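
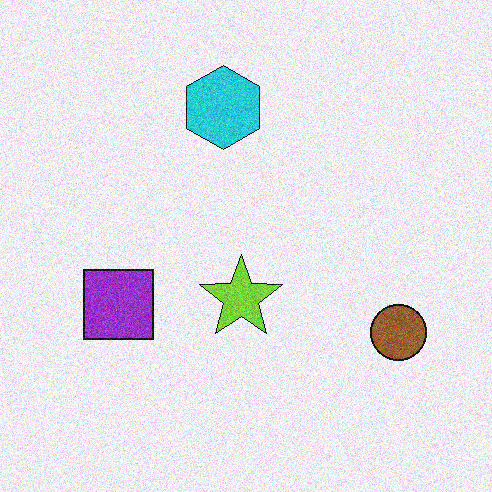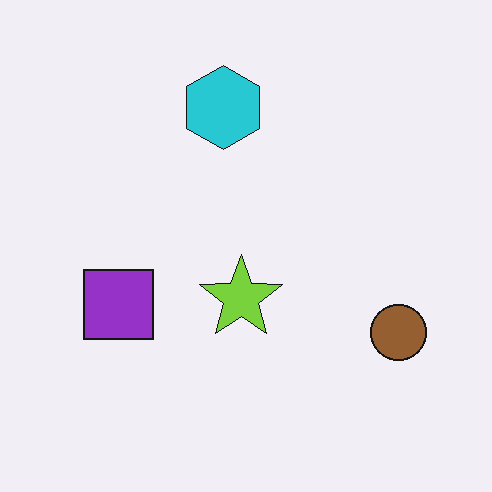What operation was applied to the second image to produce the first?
It was degraded with visible gaussian noise.

Random speckle covers the whole image, including the flat background.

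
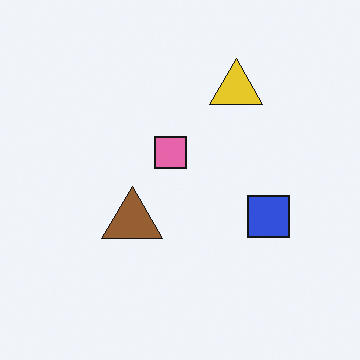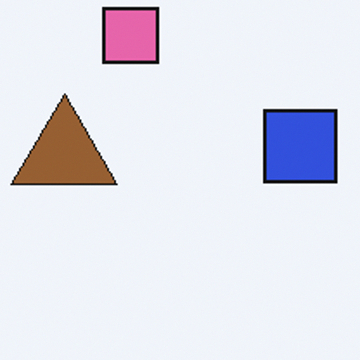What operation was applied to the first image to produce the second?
This is the original image cropped to a noticeably smaller region and rescaled.

The visible shapes are larger and the field of view is narrower; shapes near the original edges may be partly or wholly outside the frame — a crop-and-rescale.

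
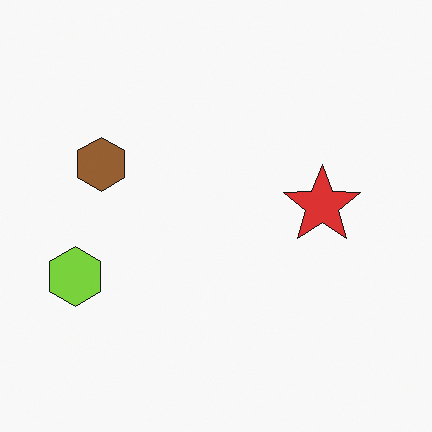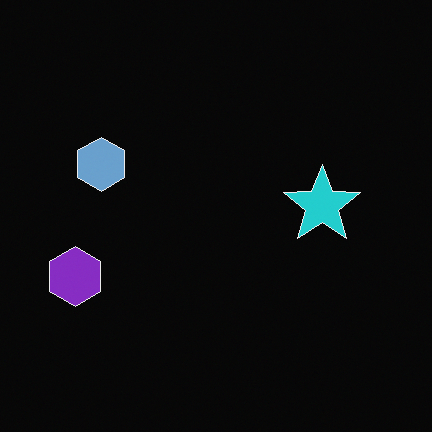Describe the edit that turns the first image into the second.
The transformation is: color-inverted (negative).

The light background has become dark and every shape's color is its complement — a photographic negative.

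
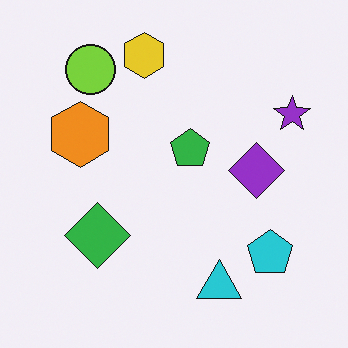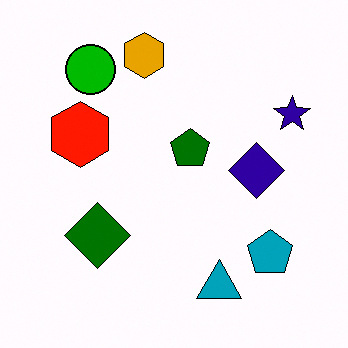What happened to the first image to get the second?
It was given much higher contrast.

Tones are pushed away from mid-grey across the whole image — a global contrast change.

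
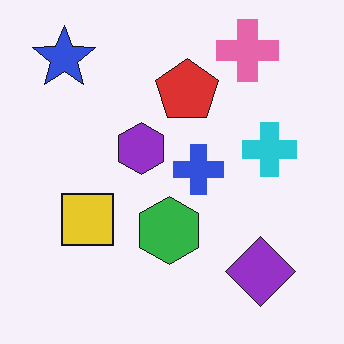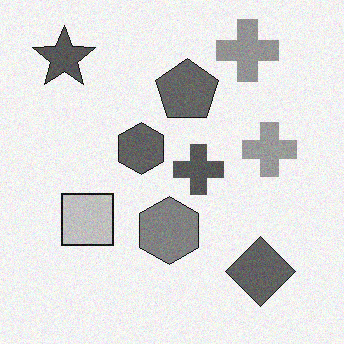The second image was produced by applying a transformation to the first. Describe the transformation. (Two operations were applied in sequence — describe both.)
This is the original image converted to grayscale, then degraded with a light layer of grain.

All color is removed — every shape is now a shade of grey. Random speckle covers the whole image, including the flat background.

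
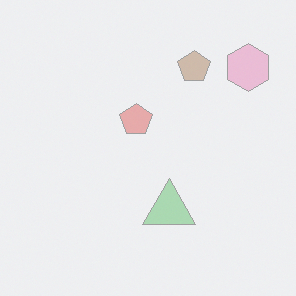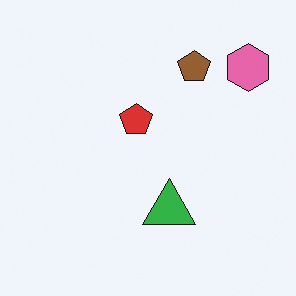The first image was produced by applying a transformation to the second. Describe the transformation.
This is the original image given much lower contrast.

Tones are pushed toward mid-grey across the whole image — a global contrast change.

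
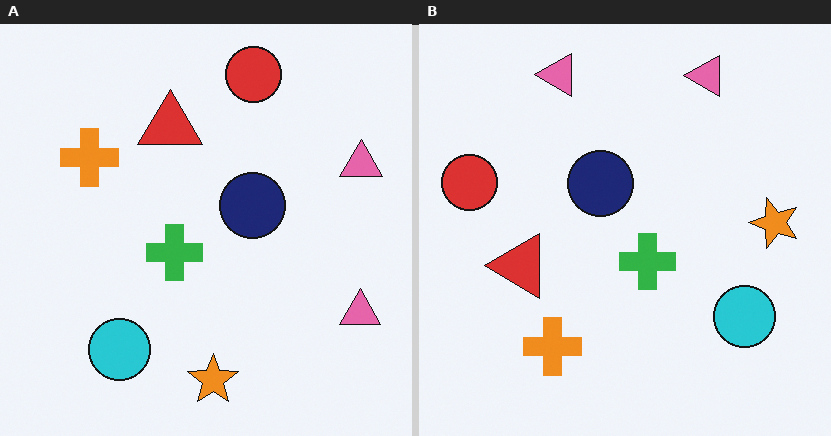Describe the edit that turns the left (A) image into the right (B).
This is the original image rotated 90° counter-clockwise.

The red circle sits in the top of the left (A) image and the left of the right (B) — consistent with a whole-image 90° counter-clockwise rotation.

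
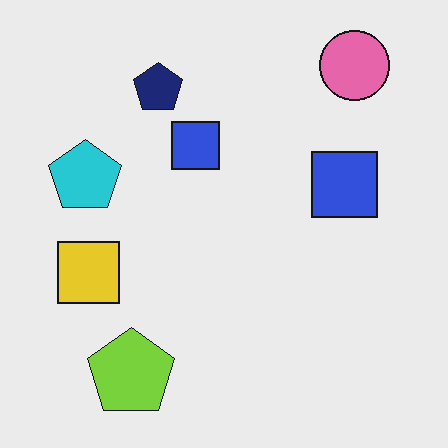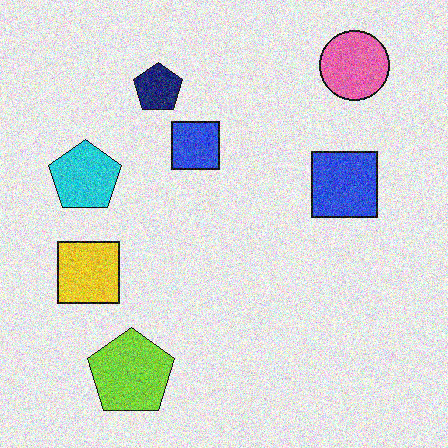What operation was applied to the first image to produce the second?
The image was degraded with visible gaussian noise.

Random speckle covers the whole image, including the flat background.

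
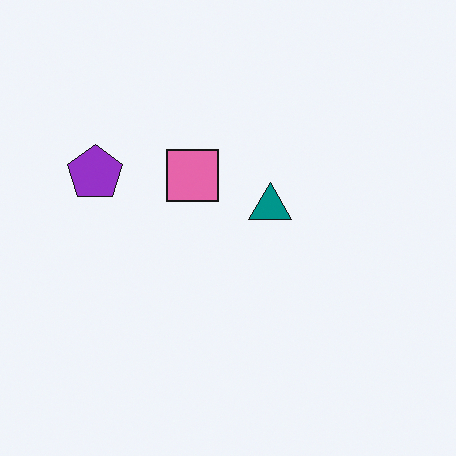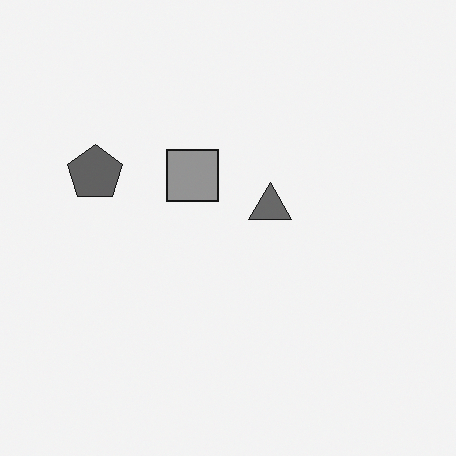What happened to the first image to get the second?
The second image is the first converted to grayscale.

All color is removed — every shape is now a shade of grey.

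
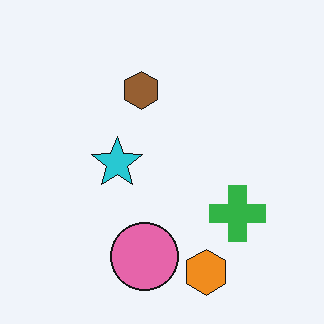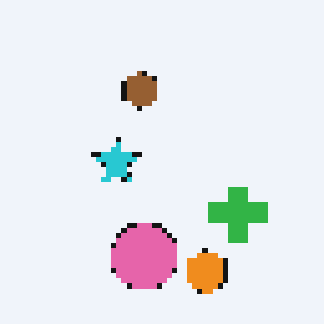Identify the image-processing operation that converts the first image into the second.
The image was lightly pixelated (a mild mosaic effect).

Shapes are reduced to large square blocks; fine edges and outlines are lost — a downscale-then-upscale (mosaic) effect.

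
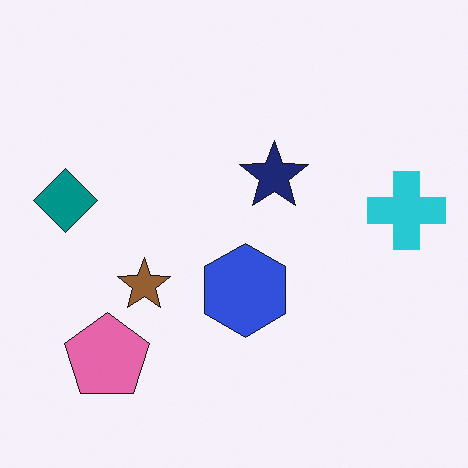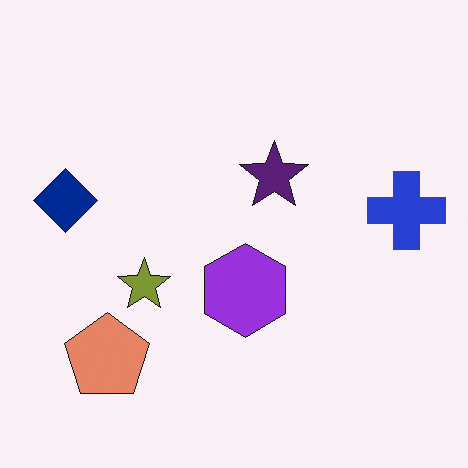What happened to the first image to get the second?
The image was hue-shifted slightly.

Every shape's color has rotated by the same amount around the hue wheel — a uniform hue shift.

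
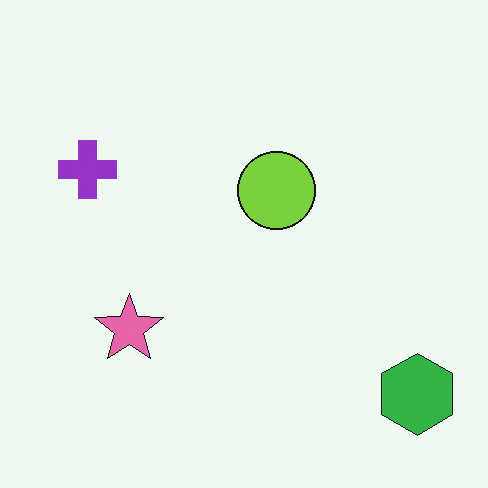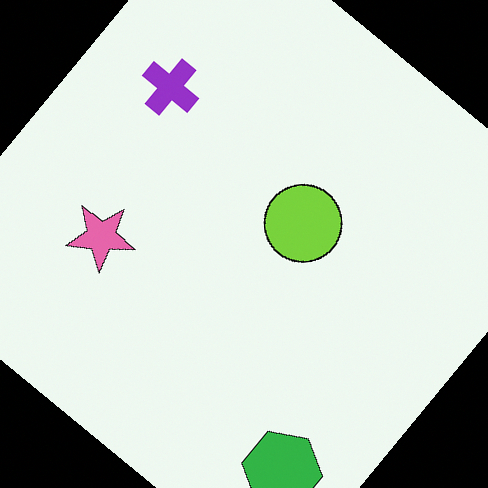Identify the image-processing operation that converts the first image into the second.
The second image is the first rotated clockwise by a large amount — several tens of degrees.

Every shape is tilted by the same angle and the image corners show triangular fill wedges — a whole-image rotation by a non-right angle.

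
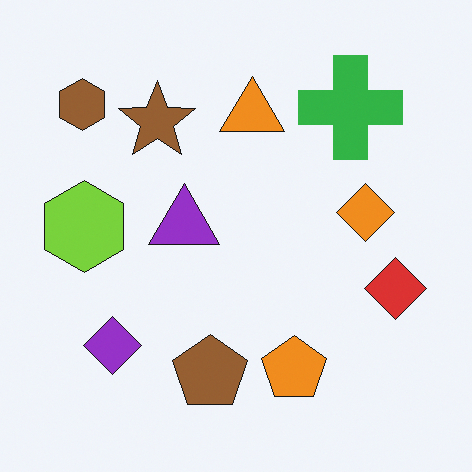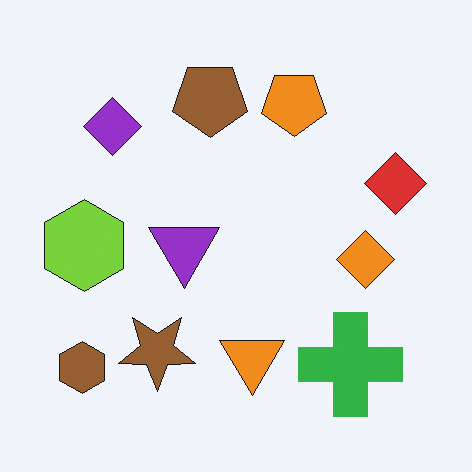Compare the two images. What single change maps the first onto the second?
The image was flipped vertically (top ↔ bottom).

The brown pentagon is in the bottom of the first image and the top of the second — shapes on opposite sides of the horizontal midline have swapped in a mirror flip.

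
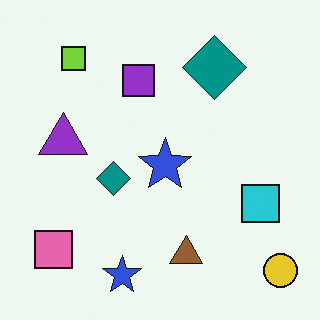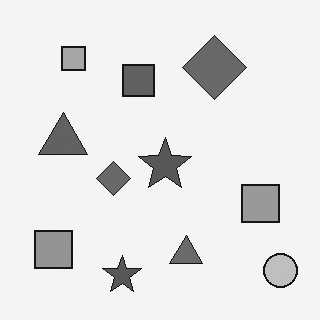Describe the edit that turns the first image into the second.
This is the original image converted to grayscale.

All color is removed — every shape is now a shade of grey.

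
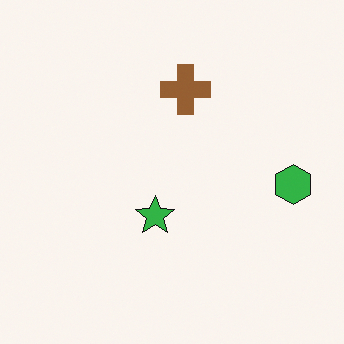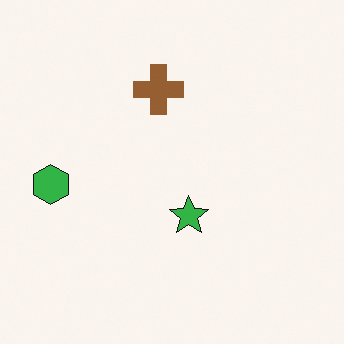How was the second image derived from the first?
The second image is the first flipped horizontally (left ↔ right).

The green hexagon is in the right of the first image and the left of the second — shapes on opposite sides of the vertical midline have swapped in a mirror flip.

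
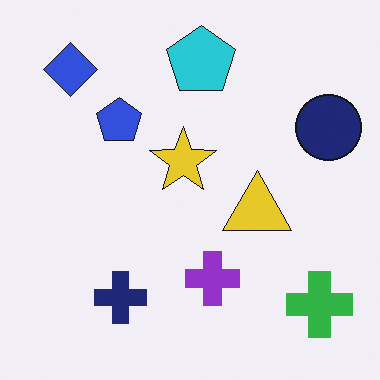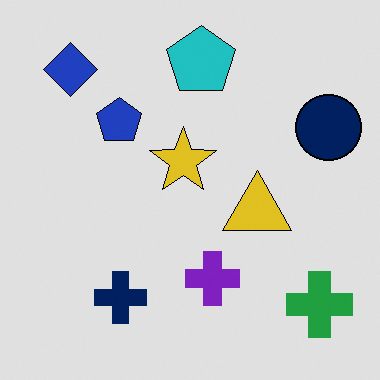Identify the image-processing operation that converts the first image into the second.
Posterized to a reduced palette.

Each flat color has snapped to a coarser quantized level — most visibly, the near-white background has dropped to a flat grey.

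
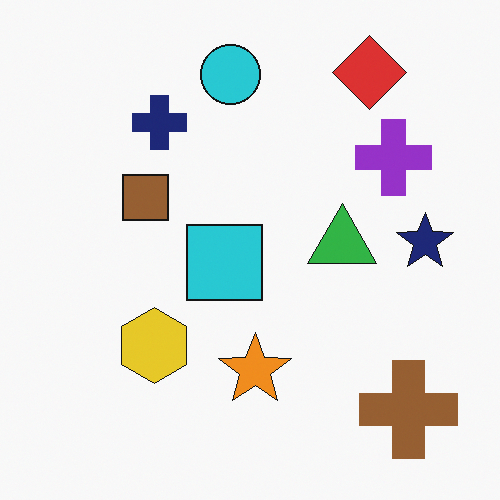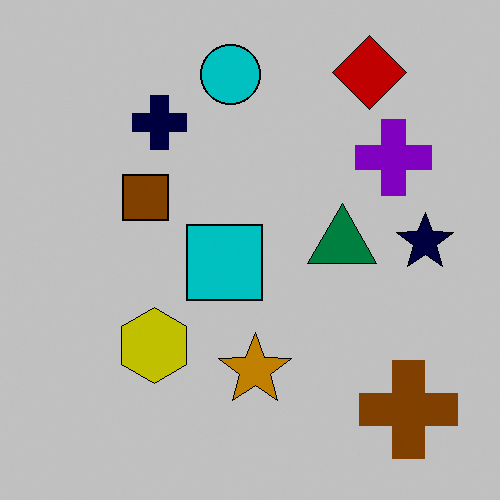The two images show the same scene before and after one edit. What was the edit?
It was heavily posterized to just a handful of flat colors.

Each flat color has snapped to a coarser quantized level — most visibly, the near-white background has dropped to a flat grey.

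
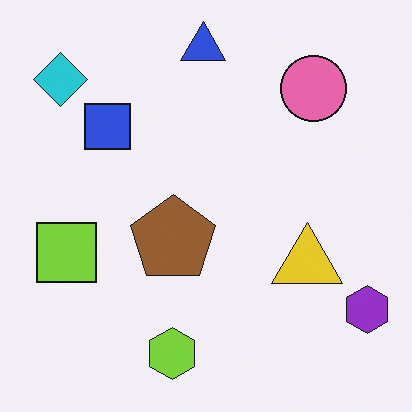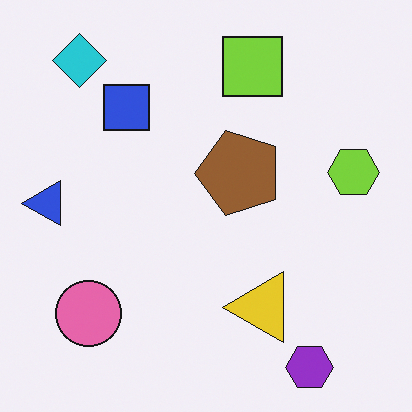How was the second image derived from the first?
The transformation is: transposed (reflected across the top-left ↔ bottom-right diagonal).

Shapes have swapped their row and column positions — what was in the top-right is now in the bottom-left — a diagonal reflection.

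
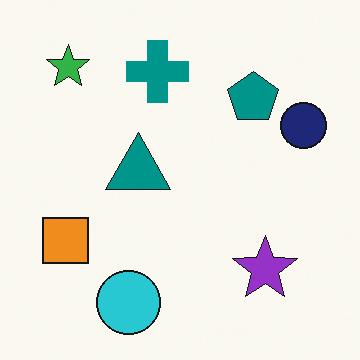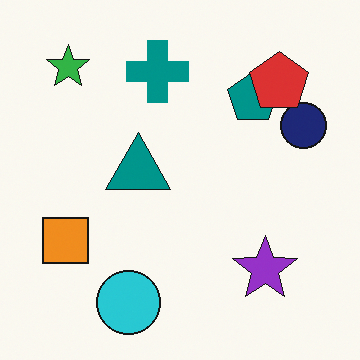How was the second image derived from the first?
It was overlaid with an additional red pentagon.

A red pentagon appears in the second image that is absent from the first.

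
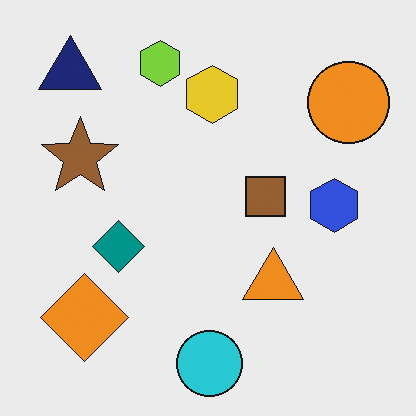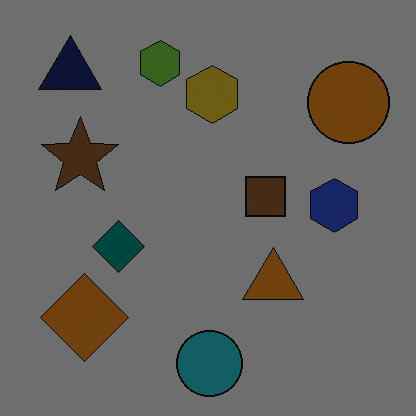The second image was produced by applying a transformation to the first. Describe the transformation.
The image was substantially darkened.

Every pixel — background and shapes alike — is uniformly darkened.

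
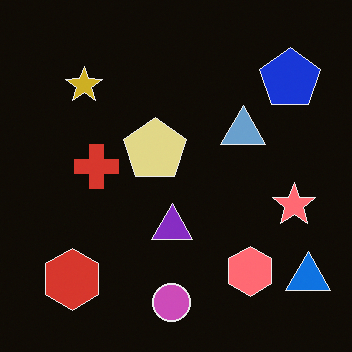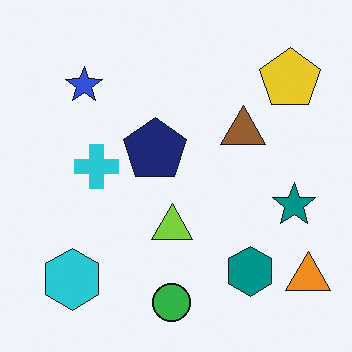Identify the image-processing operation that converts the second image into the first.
The image was color-inverted (negative).

The light background has become dark and every shape's color is its complement — a photographic negative.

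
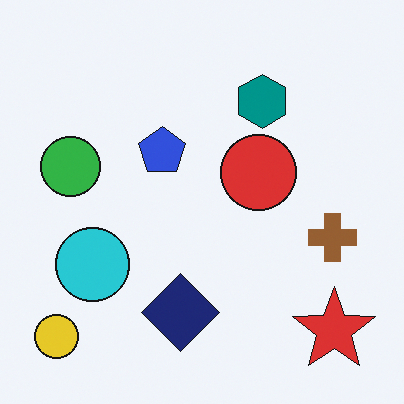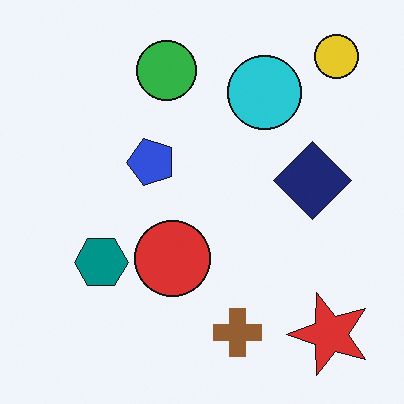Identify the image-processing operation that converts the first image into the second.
The image was transposed (reflected across the top-left ↔ bottom-right diagonal).

Shapes have swapped their row and column positions — what was in the top-right is now in the bottom-left — a diagonal reflection.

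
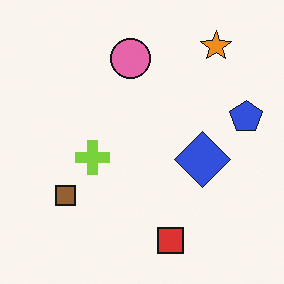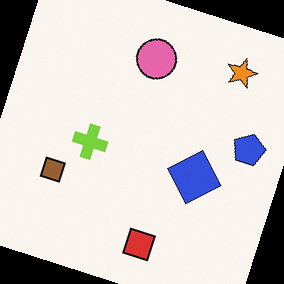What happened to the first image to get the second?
The image was rotated clockwise by a moderate amount.

Every shape is tilted by the same angle and the image corners show triangular fill wedges — a whole-image rotation by a non-right angle.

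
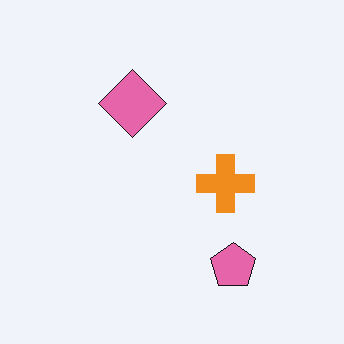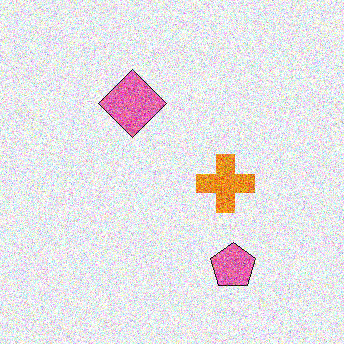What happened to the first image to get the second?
It was degraded with heavy additive noise.

Random speckle covers the whole image, including the flat background.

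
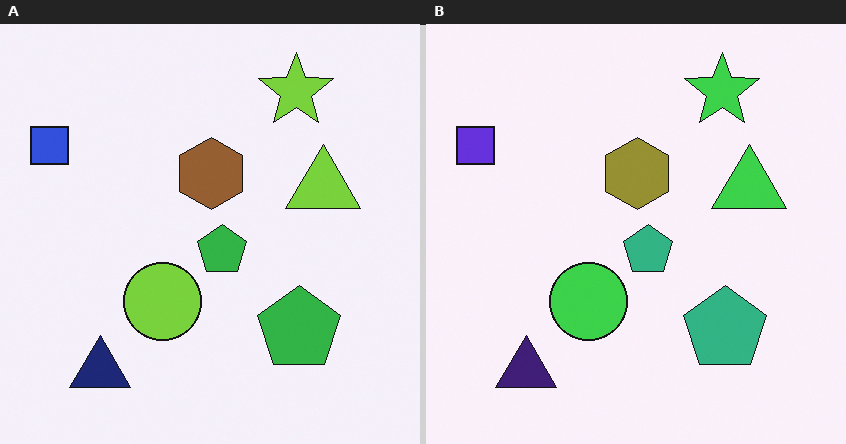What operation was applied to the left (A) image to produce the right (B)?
Hue-shifted by a small amount.

Every shape's color has rotated by the same amount around the hue wheel — a uniform hue shift.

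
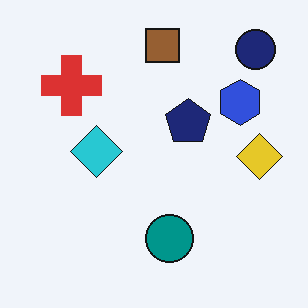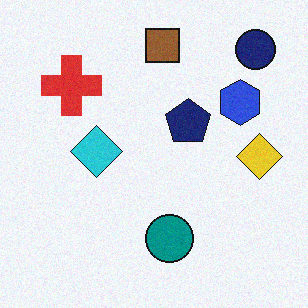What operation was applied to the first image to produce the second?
The second image is the first degraded with a light layer of grain.

Random speckle covers the whole image, including the flat background.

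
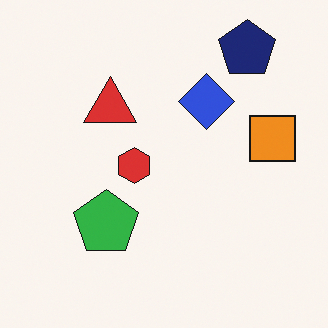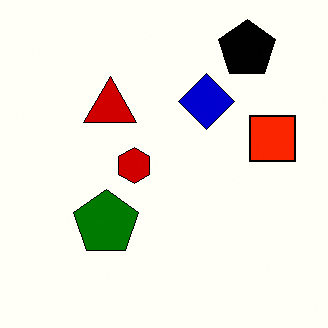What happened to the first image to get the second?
The image was given much higher contrast.

Tones are pushed away from mid-grey across the whole image — a global contrast change.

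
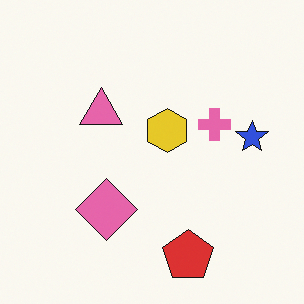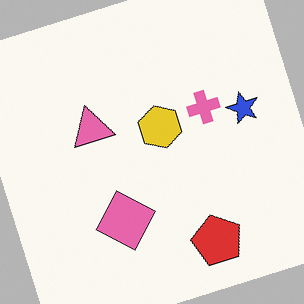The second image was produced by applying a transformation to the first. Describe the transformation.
The transformation is: rotated counter-clockwise by a moderate amount.

Every shape is tilted by the same angle and the image corners show triangular fill wedges — a whole-image rotation by a non-right angle.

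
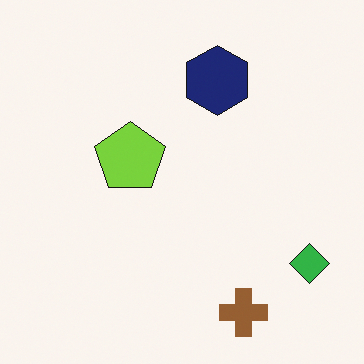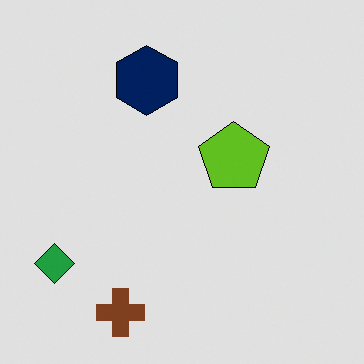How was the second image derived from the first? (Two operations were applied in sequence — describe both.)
The image was moderately posterized, then flipped horizontally (left ↔ right).

Each flat color has snapped to a coarser quantized level — most visibly, the near-white background has dropped to a flat grey. The green diamond is in the bottom-right of the first image and the bottom-left of the second — shapes on opposite sides of the vertical midline have swapped in a mirror flip.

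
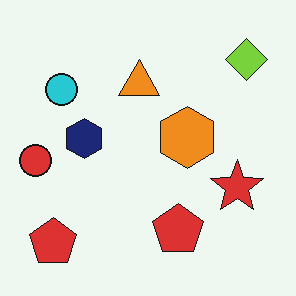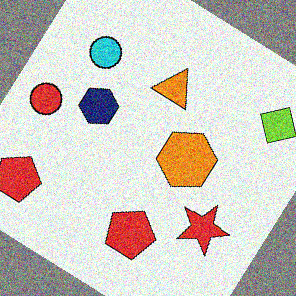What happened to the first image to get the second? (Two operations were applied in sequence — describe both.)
The second image is the first rotated clockwise by a large amount — several tens of degrees, then degraded with a thick layer of grain.

Every shape is tilted by the same angle and the image corners show triangular fill wedges — a whole-image rotation by a non-right angle. Random speckle covers the whole image, including the flat background.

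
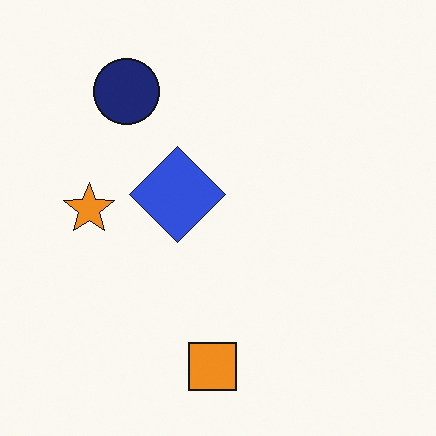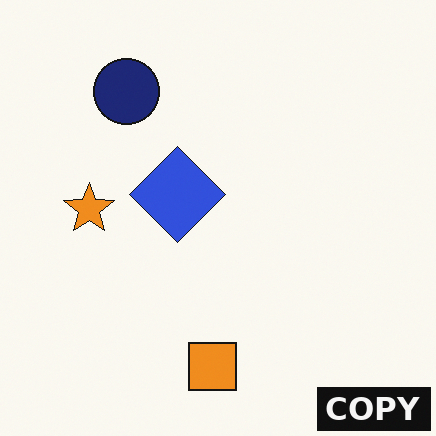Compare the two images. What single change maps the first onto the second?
Watermarked with the text "COPY" in the lower-right corner.

A dark label reading "COPY" appears in the lower-right corner.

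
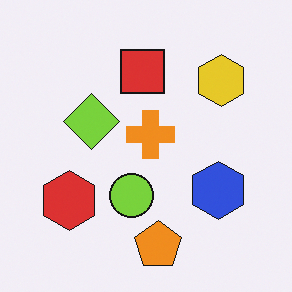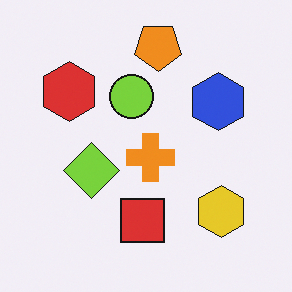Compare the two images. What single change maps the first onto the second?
It was flipped vertically (top ↔ bottom).

The orange pentagon is in the bottom of the first image and the top of the second — shapes on opposite sides of the horizontal midline have swapped in a mirror flip.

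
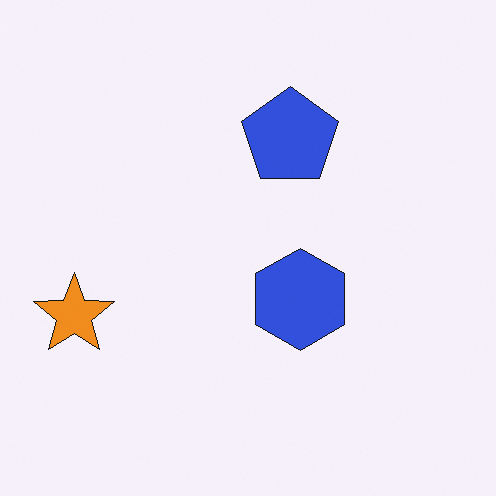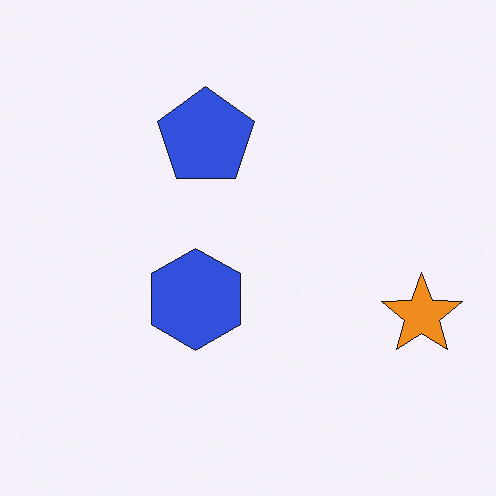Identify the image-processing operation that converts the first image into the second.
Flipped horizontally (left ↔ right).

The orange star is in the left of the first image and the right of the second — shapes on opposite sides of the vertical midline have swapped in a mirror flip.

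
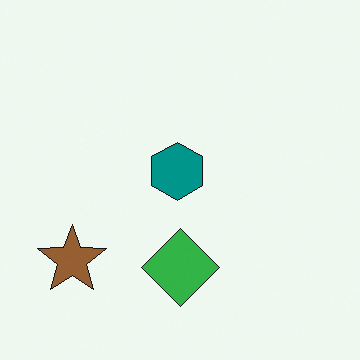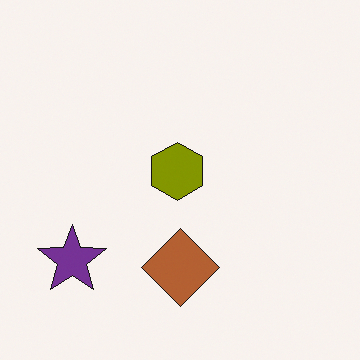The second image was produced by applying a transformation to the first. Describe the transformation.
The second image is the first hue-shifted by a large amount.

Every shape's color has rotated by the same amount around the hue wheel — a uniform hue shift.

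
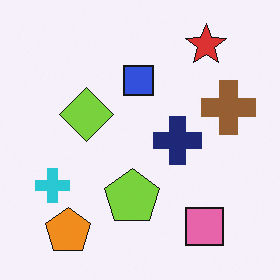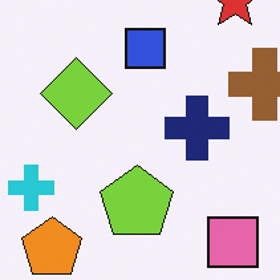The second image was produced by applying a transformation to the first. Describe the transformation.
The second image is the first cropped slightly and scaled back up.

The visible shapes are larger and the field of view is narrower; shapes near the original edges may be partly or wholly outside the frame — a crop-and-rescale.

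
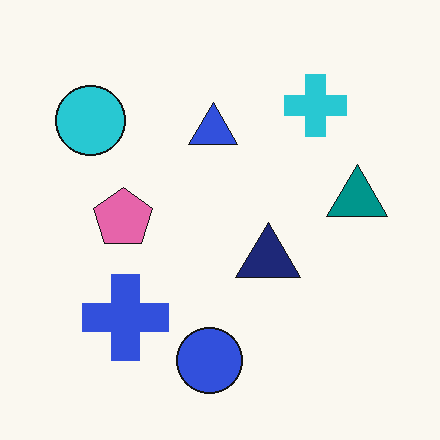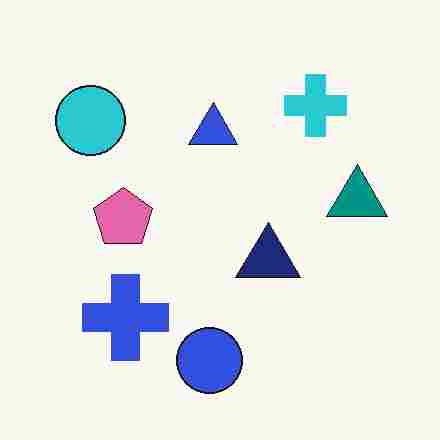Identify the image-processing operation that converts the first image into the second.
It was degraded with heavy JPEG compression.

Blocky 8×8 compression artifacts appear around shape edges and the flat background shows ringing — characteristic JPEG degradation.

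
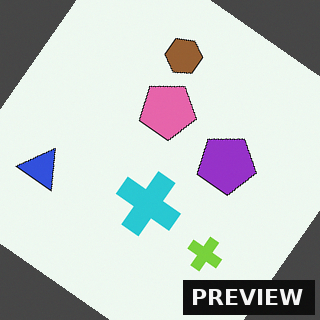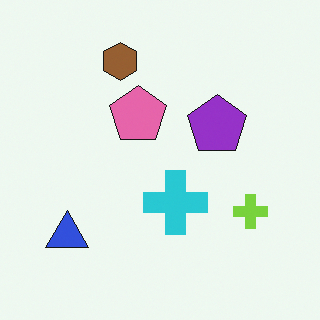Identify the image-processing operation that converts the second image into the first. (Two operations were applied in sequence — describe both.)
The first image is the second rotated clockwise by a large amount — several tens of degrees, then watermarked with the text "PREVIEW" in the lower-right corner.

Every shape is tilted by the same angle and the image corners show triangular fill wedges — a whole-image rotation by a non-right angle. A dark label reading "PREVIEW" appears in the lower-right corner.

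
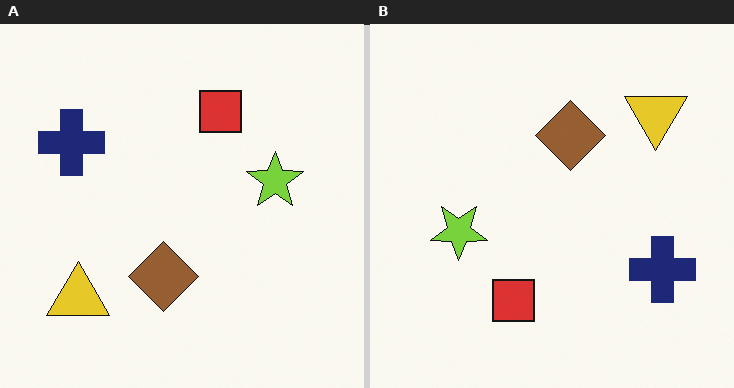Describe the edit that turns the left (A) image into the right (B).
It was rotated 180°.

The yellow triangle sits in the bottom-left of the left (A) image and the top-right of the right (B) — consistent with a whole-image 180° rotation.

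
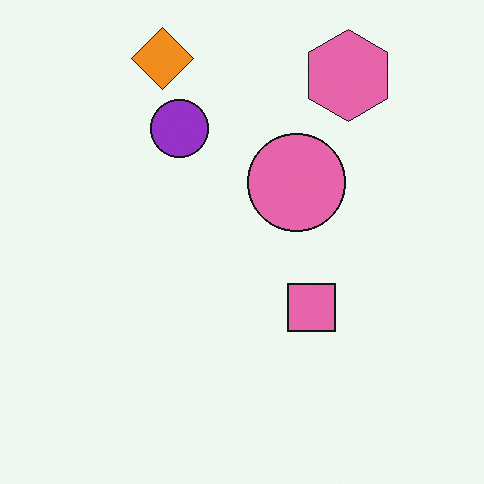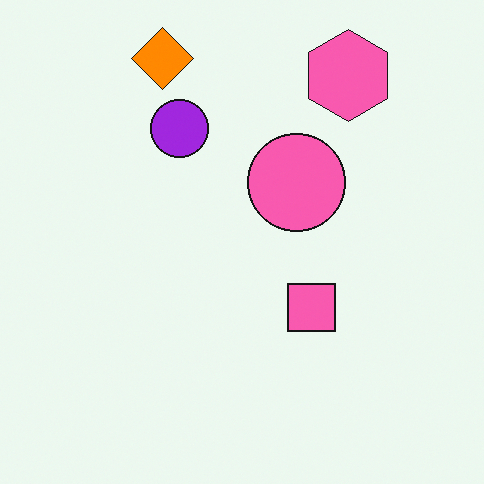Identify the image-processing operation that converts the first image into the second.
The transformation is: slightly oversaturated.

All colors are more vivid — a global saturation change.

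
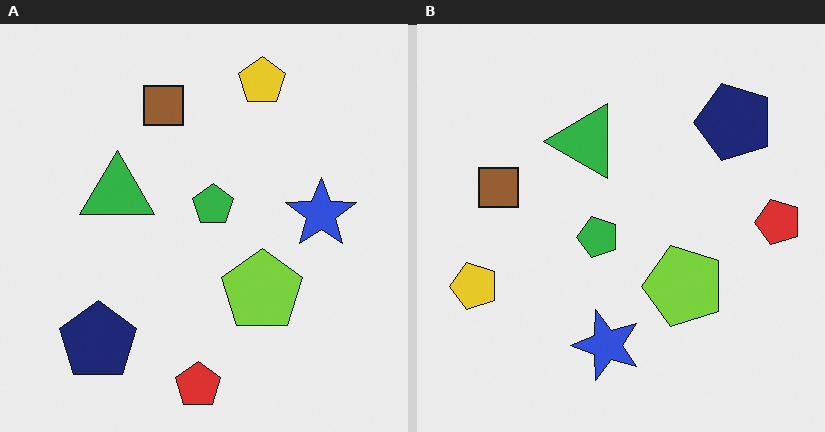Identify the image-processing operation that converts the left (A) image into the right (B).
Transposed (reflected across the top-left ↔ bottom-right diagonal).

Shapes have swapped their row and column positions — what was in the top-right is now in the bottom-left — a diagonal reflection.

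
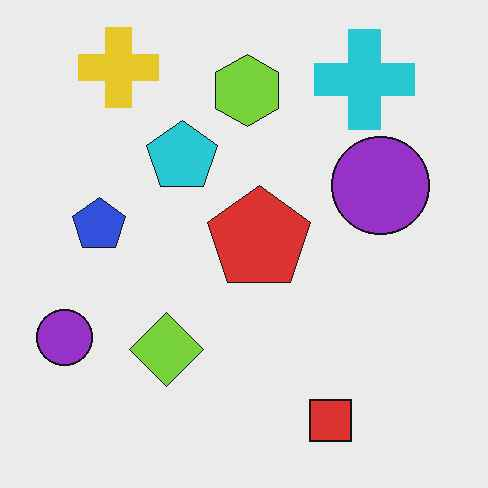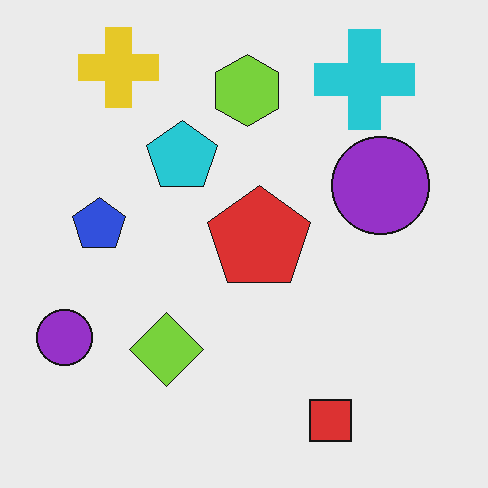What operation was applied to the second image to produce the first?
JPEG-compressed with visible artifacts.

Blocky 8×8 compression artifacts appear around shape edges and the flat background shows ringing — characteristic JPEG degradation.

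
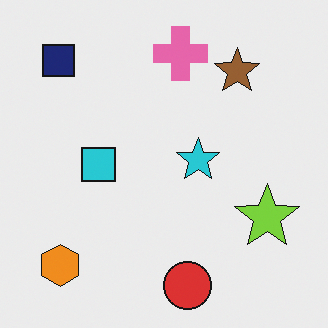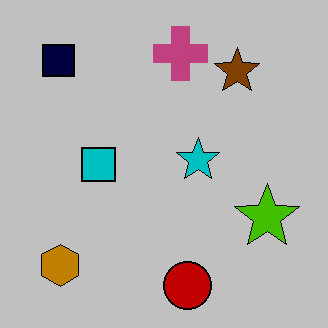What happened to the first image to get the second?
Heavily posterized to just a handful of flat colors.

Each flat color has snapped to a coarser quantized level — most visibly, the near-white background has dropped to a flat grey.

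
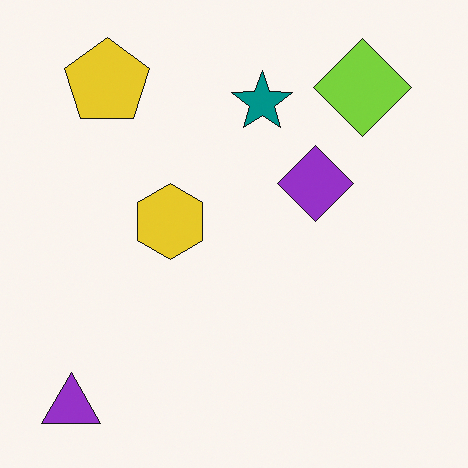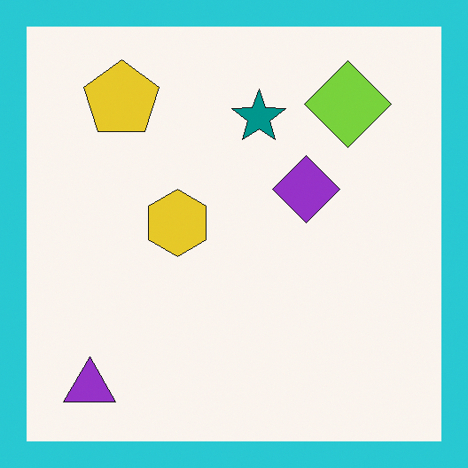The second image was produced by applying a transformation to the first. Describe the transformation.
The second image is the first framed with a cyan border.

A solid cyan frame runs around the edge of the second image, with the content slightly shrunk inside it.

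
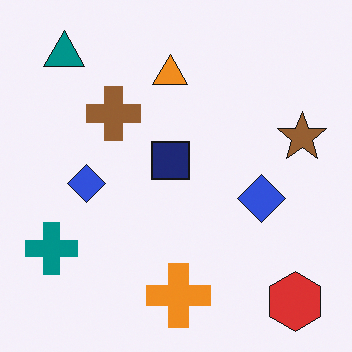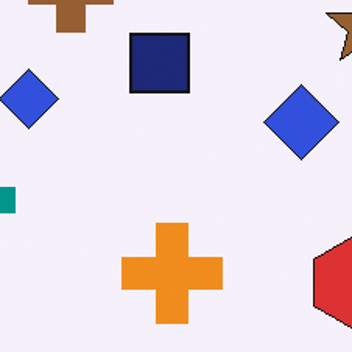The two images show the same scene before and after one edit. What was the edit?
Cropped slightly and scaled back up.

The visible shapes are larger and the field of view is narrower; shapes near the original edges may be partly or wholly outside the frame — a crop-and-rescale.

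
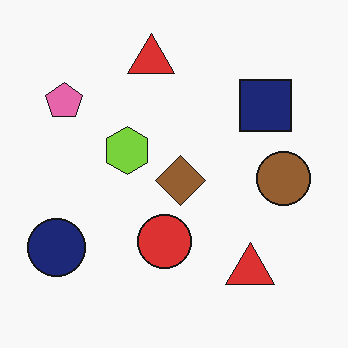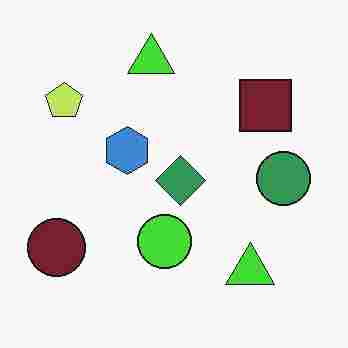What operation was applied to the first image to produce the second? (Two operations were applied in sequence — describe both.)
The transformation is: hue-shifted noticeably, then degraded with heavy JPEG compression.

Every shape's color has rotated by the same amount around the hue wheel — a uniform hue shift. Blocky 8×8 compression artifacts appear around shape edges and the flat background shows ringing — characteristic JPEG degradation.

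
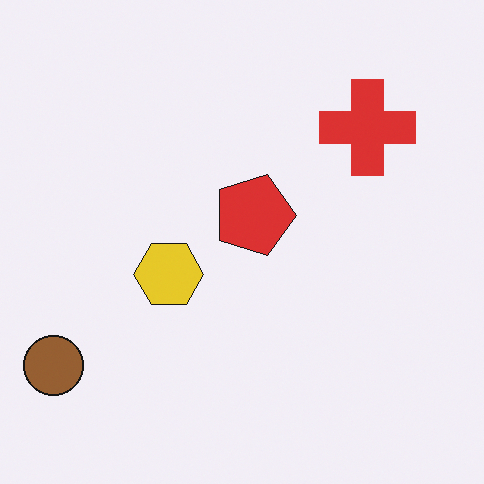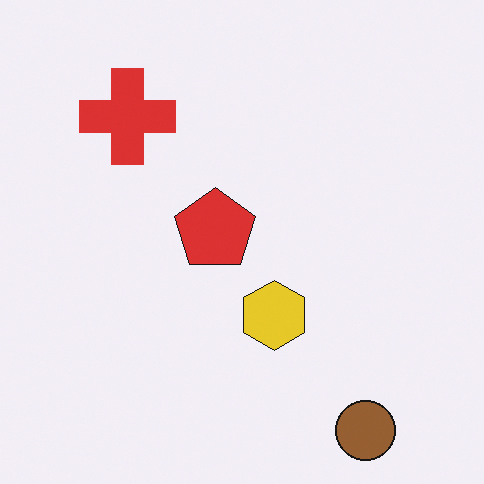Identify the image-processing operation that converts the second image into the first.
It was rotated 90° clockwise.

The brown circle sits in the bottom-right of the second image and the bottom-left of the first — consistent with a whole-image 90° clockwise rotation.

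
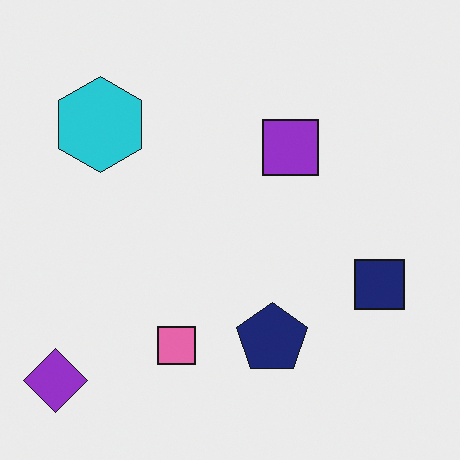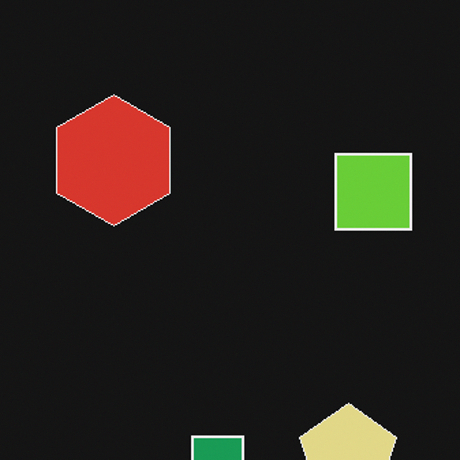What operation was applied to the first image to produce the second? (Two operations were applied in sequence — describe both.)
It was color-inverted (negative), then cropped slightly and scaled back up.

The light background has become dark and every shape's color is its complement — a photographic negative. The visible shapes are larger and the field of view is narrower; shapes near the original edges may be partly or wholly outside the frame — a crop-and-rescale.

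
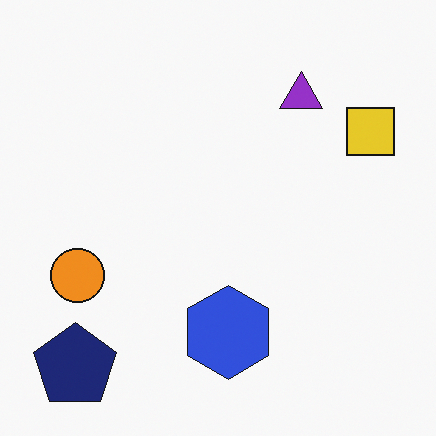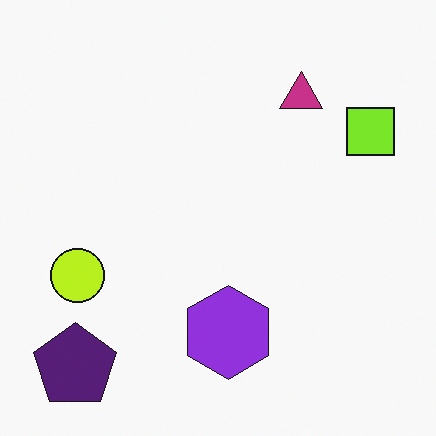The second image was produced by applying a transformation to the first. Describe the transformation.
It was hue-shifted slightly.

Every shape's color has rotated by the same amount around the hue wheel — a uniform hue shift.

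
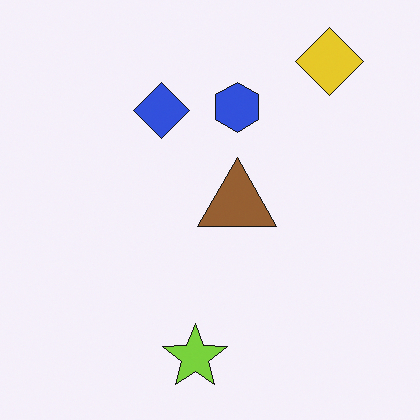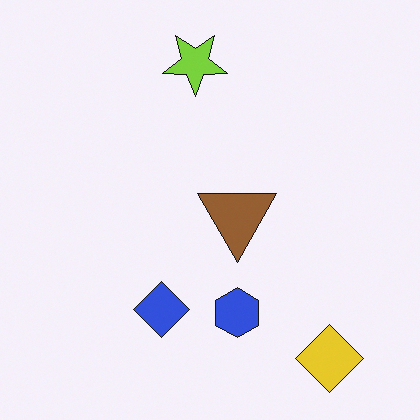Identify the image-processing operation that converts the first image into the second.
This is the original image flipped vertically (top ↔ bottom).

The yellow diamond is in the top-right of the first image and the bottom-right of the second — shapes on opposite sides of the horizontal midline have swapped in a mirror flip.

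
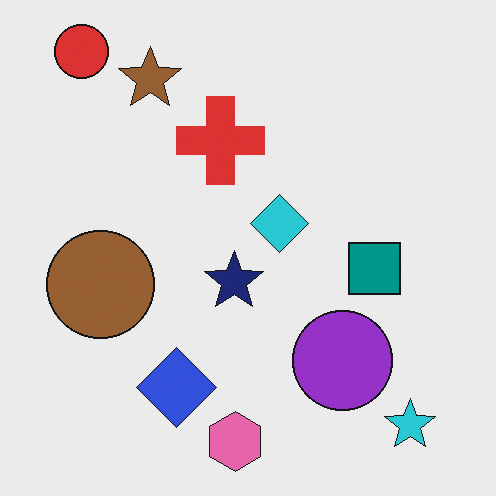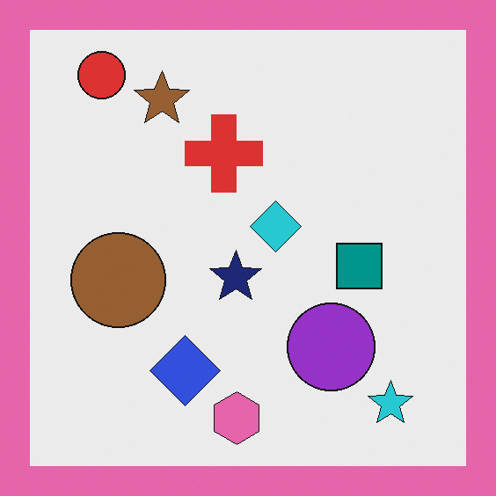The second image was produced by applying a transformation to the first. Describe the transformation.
Framed with a pink border.

A solid pink frame runs around the edge of the second image, with the content slightly shrunk inside it.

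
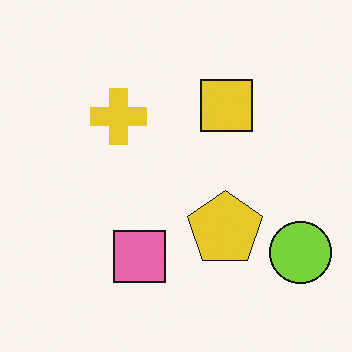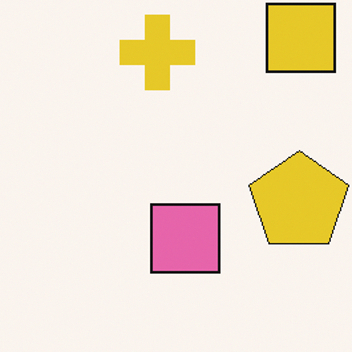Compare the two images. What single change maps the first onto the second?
The second image is the first cropped to a modestly smaller region and rescaled.

The visible shapes are larger and the field of view is narrower; shapes near the original edges may be partly or wholly outside the frame — a crop-and-rescale.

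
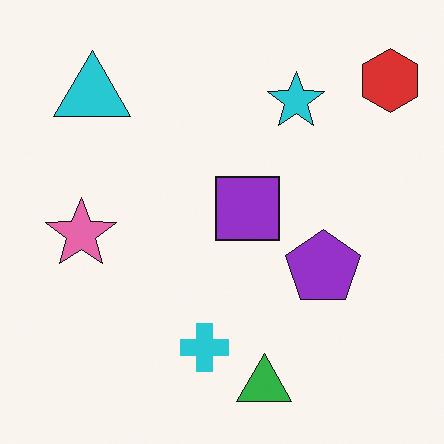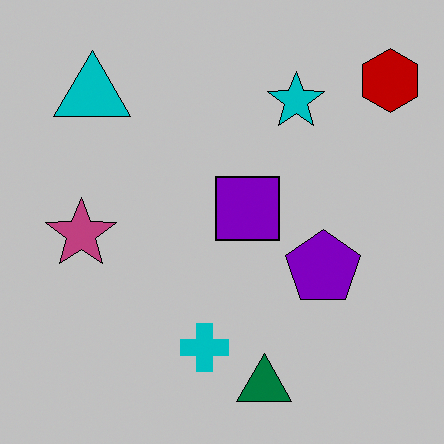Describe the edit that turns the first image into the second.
The second image is the first heavily posterized to just a handful of flat colors.

Each flat color has snapped to a coarser quantized level — most visibly, the near-white background has dropped to a flat grey.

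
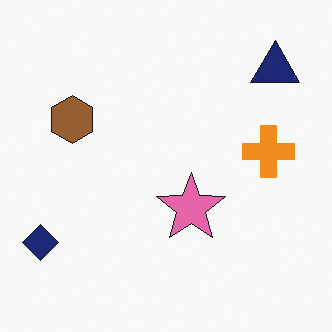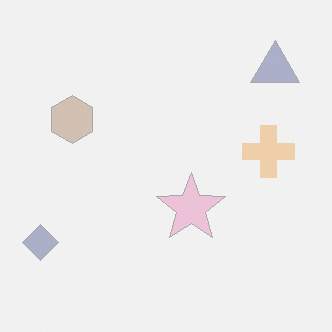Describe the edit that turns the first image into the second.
The transformation is: given much lower contrast.

Tones are pushed toward mid-grey across the whole image — a global contrast change.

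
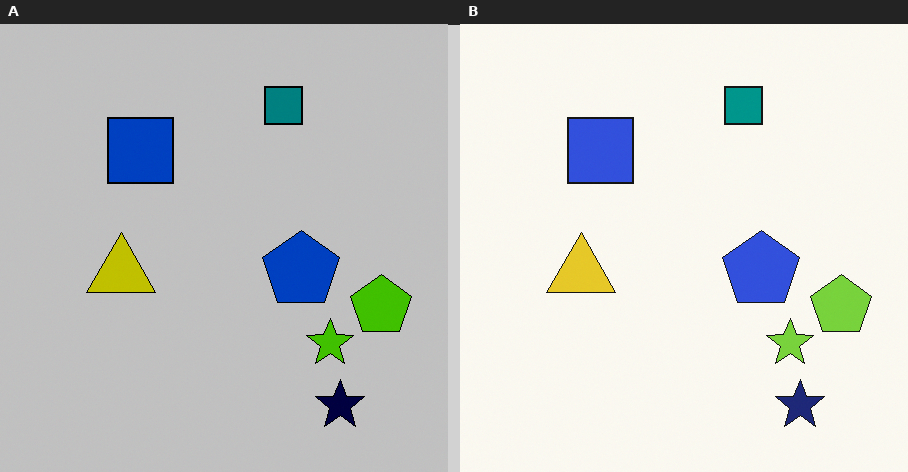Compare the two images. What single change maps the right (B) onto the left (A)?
It was heavily posterized to just a handful of flat colors.

Each flat color has snapped to a coarser quantized level — most visibly, the near-white background has dropped to a flat grey.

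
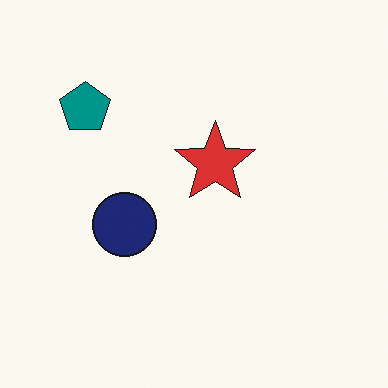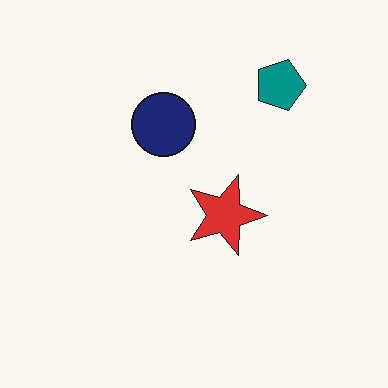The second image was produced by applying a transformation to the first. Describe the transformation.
The transformation is: rotated 90° clockwise.

The teal pentagon sits in the top-left of the first image and the top-right of the second — consistent with a whole-image 90° clockwise rotation.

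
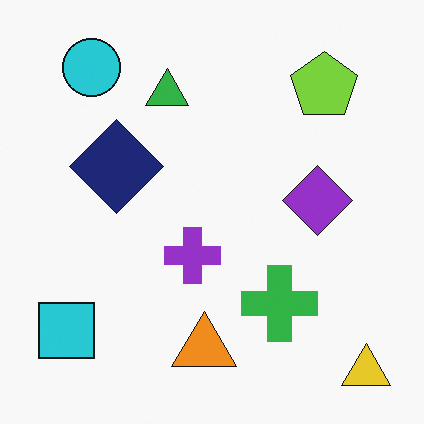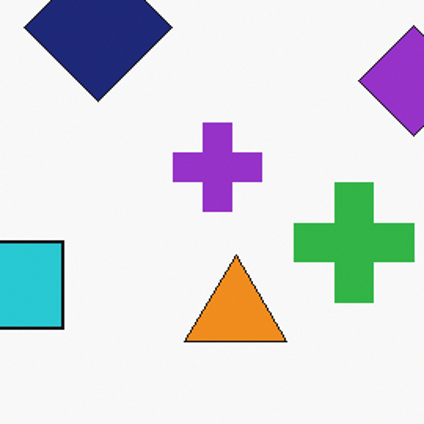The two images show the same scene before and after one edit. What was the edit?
It was cropped slightly and scaled back up.

The visible shapes are larger and the field of view is narrower; shapes near the original edges may be partly or wholly outside the frame — a crop-and-rescale.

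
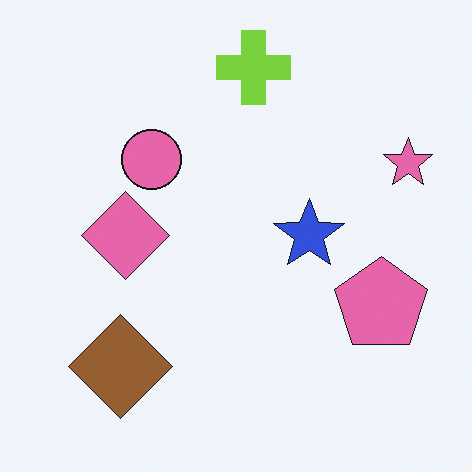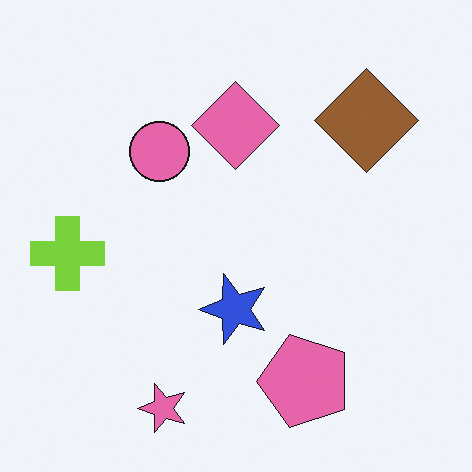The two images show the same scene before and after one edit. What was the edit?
Transposed (reflected across the top-left ↔ bottom-right diagonal).

Shapes have swapped their row and column positions — what was in the top-right is now in the bottom-left — a diagonal reflection.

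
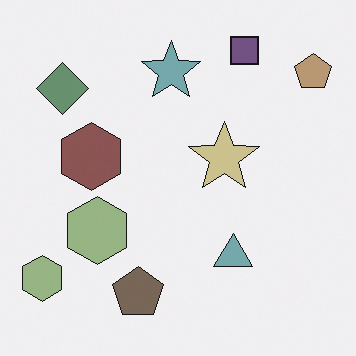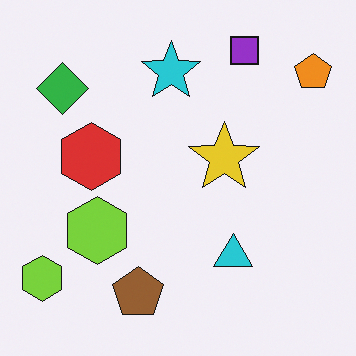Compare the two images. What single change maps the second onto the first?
The first image is the second heavily desaturated.

All colors are more muted and greyish — a global saturation change.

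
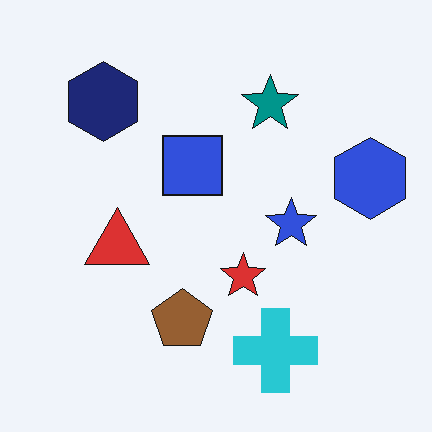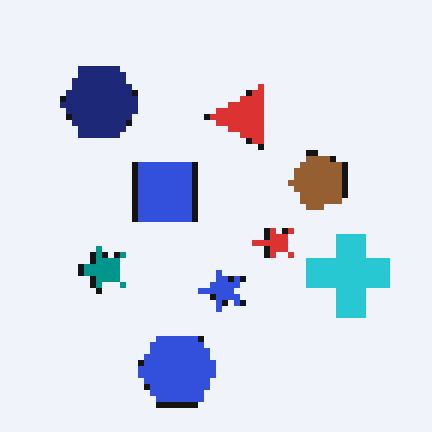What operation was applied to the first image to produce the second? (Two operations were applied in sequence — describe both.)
The transformation is: transposed (reflected across the top-left ↔ bottom-right diagonal), then moderately pixelated.

Shapes have swapped their row and column positions — what was in the top-right is now in the bottom-left — a diagonal reflection. Shapes are reduced to large square blocks; fine edges and outlines are lost — a downscale-then-upscale (mosaic) effect.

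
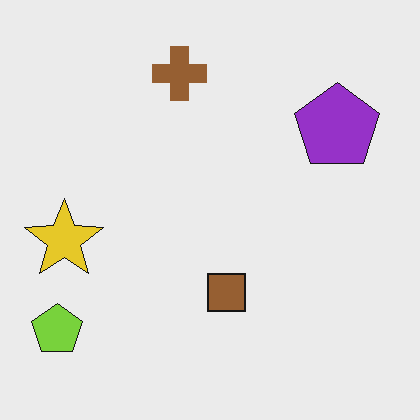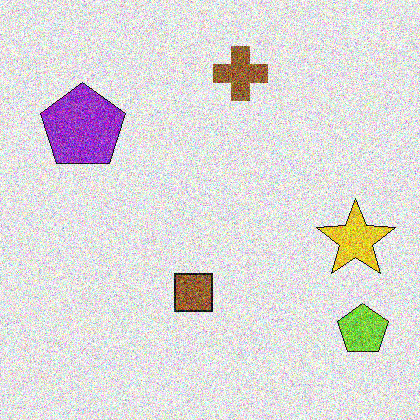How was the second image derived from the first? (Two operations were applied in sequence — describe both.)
The transformation is: flipped horizontally (left ↔ right), then degraded with strong gaussian noise.

The lime pentagon is in the bottom-left of the first image and the bottom-right of the second — shapes on opposite sides of the vertical midline have swapped in a mirror flip. Random speckle covers the whole image, including the flat background.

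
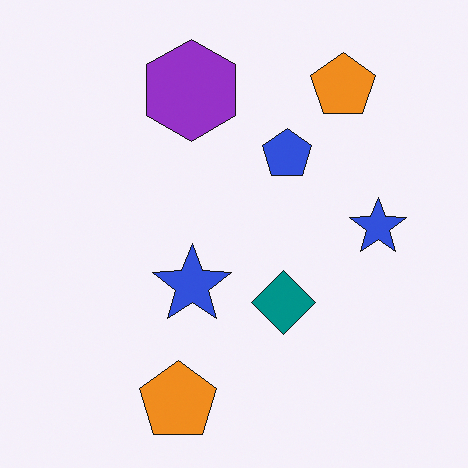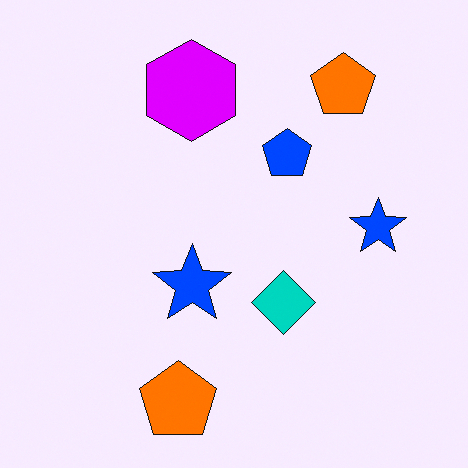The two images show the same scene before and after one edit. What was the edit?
This is the original image made much more vivid (saturation change).

All colors are more vivid — a global saturation change.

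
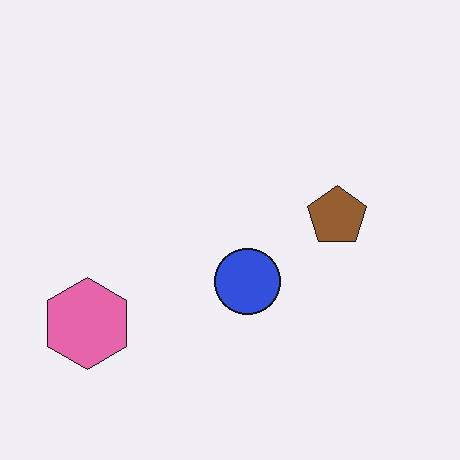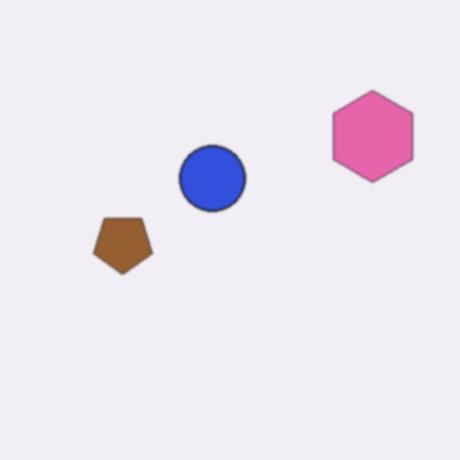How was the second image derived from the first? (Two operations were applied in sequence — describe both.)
The second image is the first given a subtle gaussian blur, then rotated 180°.

Shape edges and outlines are uniformly softened across the whole image. The pink hexagon sits in the bottom-left of the first image and the top-right of the second — consistent with a whole-image 180° rotation.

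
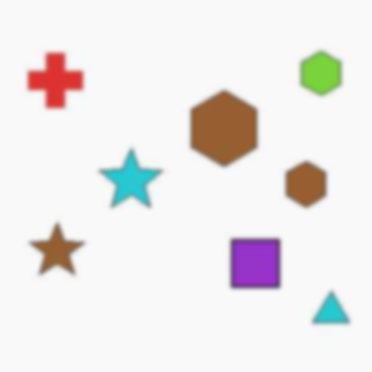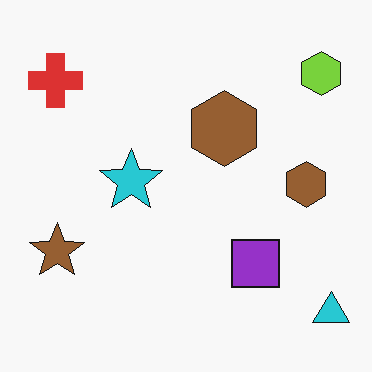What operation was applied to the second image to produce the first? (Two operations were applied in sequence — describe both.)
The transformation is: given moderate JPEG compression, then given a subtle gaussian blur.

Blocky 8×8 compression artifacts appear around shape edges and the flat background shows ringing — characteristic JPEG degradation. Shape edges and outlines are uniformly softened across the whole image.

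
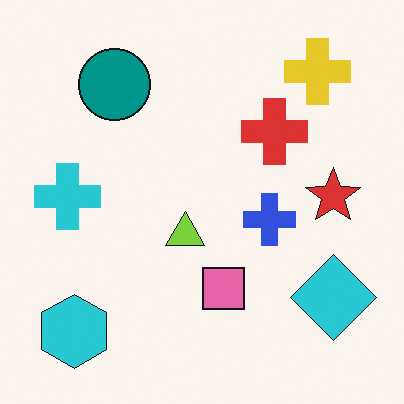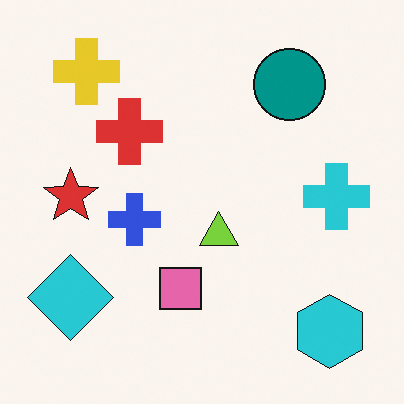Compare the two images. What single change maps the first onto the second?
This is the original image flipped horizontally (left ↔ right).

The cyan cross is in the left of the first image and the right of the second — shapes on opposite sides of the vertical midline have swapped in a mirror flip.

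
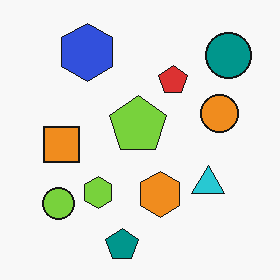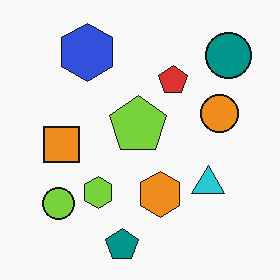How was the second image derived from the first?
This is the original image given moderate JPEG compression.

Blocky 8×8 compression artifacts appear around shape edges and the flat background shows ringing — characteristic JPEG degradation.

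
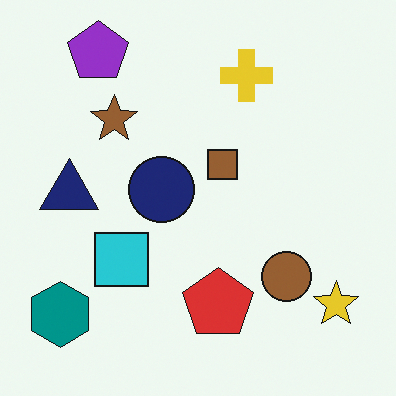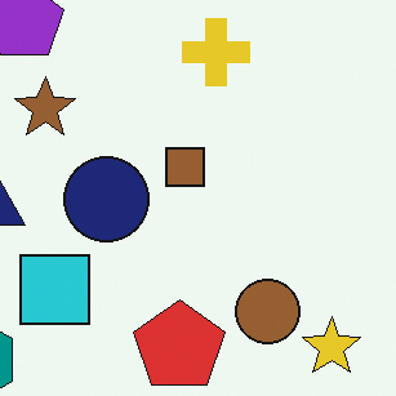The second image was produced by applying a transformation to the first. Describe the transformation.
The image was cropped to a modestly smaller region and rescaled.

The visible shapes are larger and the field of view is narrower; shapes near the original edges may be partly or wholly outside the frame — a crop-and-rescale.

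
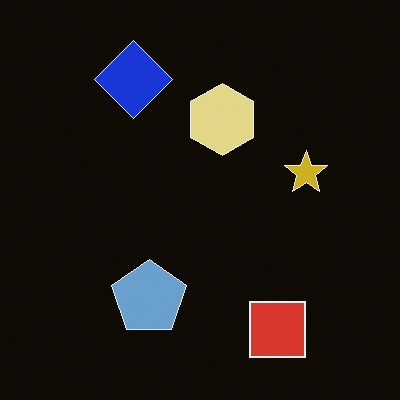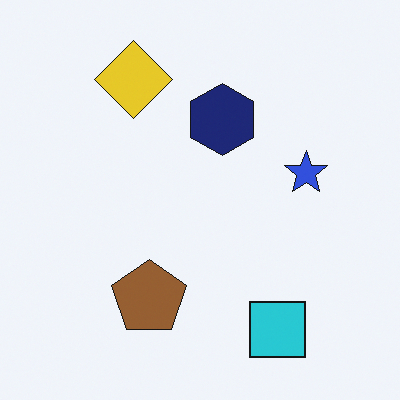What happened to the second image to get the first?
The transformation is: color-inverted (negative).

The light background has become dark and every shape's color is its complement — a photographic negative.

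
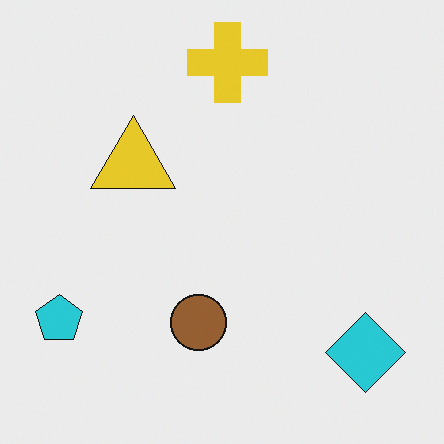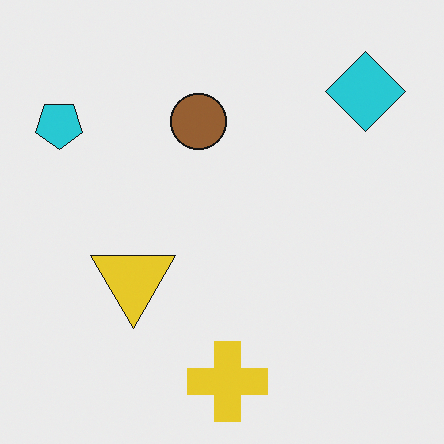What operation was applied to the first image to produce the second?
It was flipped vertically (top ↔ bottom).

The yellow cross is in the top of the first image and the bottom of the second — shapes on opposite sides of the horizontal midline have swapped in a mirror flip.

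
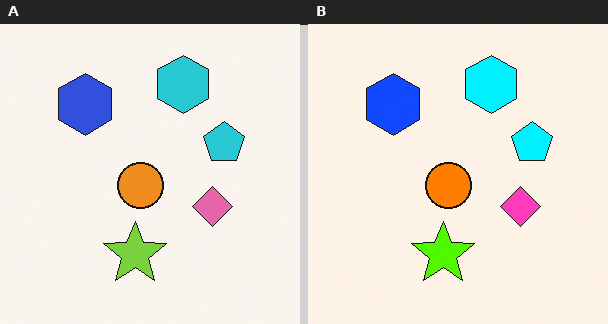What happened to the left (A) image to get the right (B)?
The right (B) image is the left (A) made much more vivid (saturation change).

All colors are more vivid — a global saturation change.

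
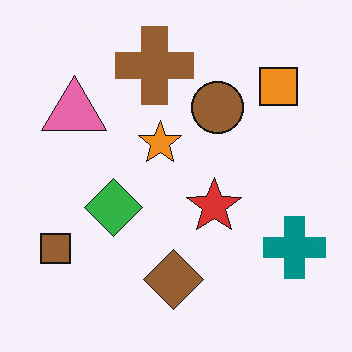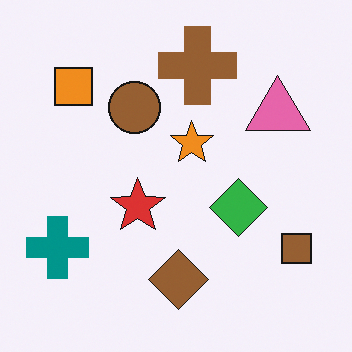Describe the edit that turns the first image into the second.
This is the original image flipped horizontally (left ↔ right).

The brown square is in the bottom-left of the first image and the bottom-right of the second — shapes on opposite sides of the vertical midline have swapped in a mirror flip.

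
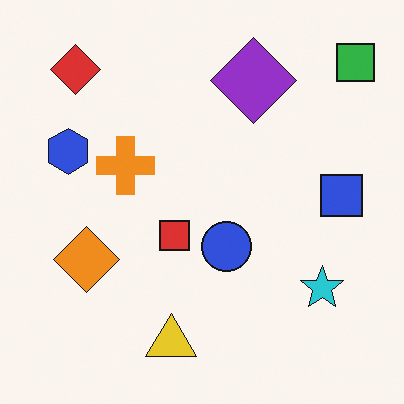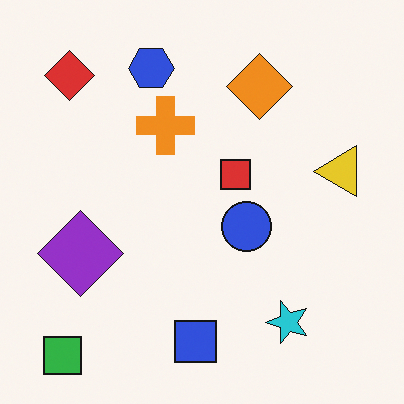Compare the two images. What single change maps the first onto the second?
The second image is the first transposed (reflected across the top-left ↔ bottom-right diagonal).

Shapes have swapped their row and column positions — what was in the top-right is now in the bottom-left — a diagonal reflection.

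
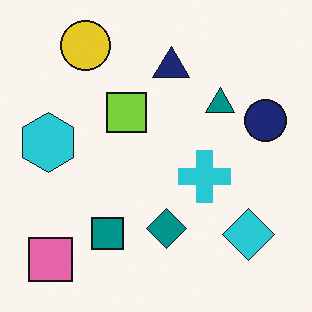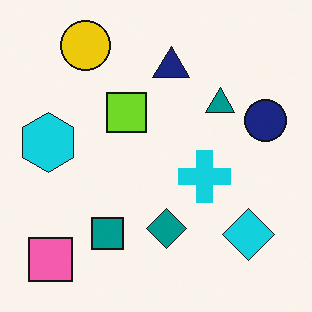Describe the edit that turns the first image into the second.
The second image is the first slightly oversaturated.

All colors are more vivid — a global saturation change.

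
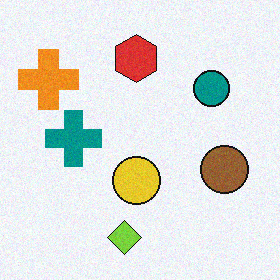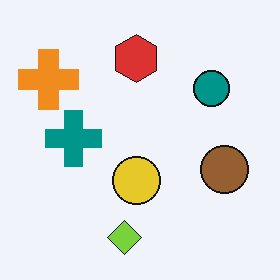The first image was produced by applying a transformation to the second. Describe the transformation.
This is the original image degraded with a light layer of grain.

Random speckle covers the whole image, including the flat background.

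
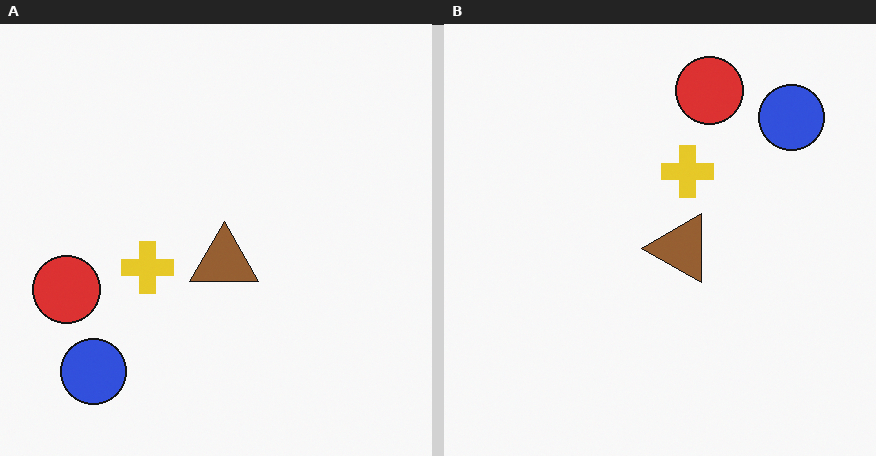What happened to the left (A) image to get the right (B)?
It was transposed (reflected across the top-left ↔ bottom-right diagonal).

Shapes have swapped their row and column positions — what was in the top-right is now in the bottom-left — a diagonal reflection.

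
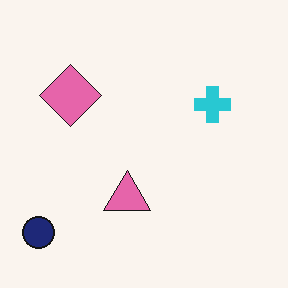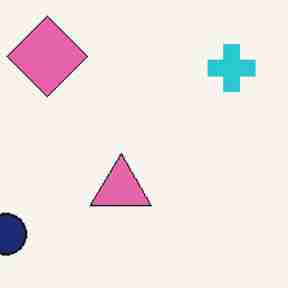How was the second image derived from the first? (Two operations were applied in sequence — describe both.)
The second image is the first cropped slightly and scaled back up, then heavily JPEG-compressed with obvious blocking artifacts.

The visible shapes are larger and the field of view is narrower; shapes near the original edges may be partly or wholly outside the frame — a crop-and-rescale. Blocky 8×8 compression artifacts appear around shape edges and the flat background shows ringing — characteristic JPEG degradation.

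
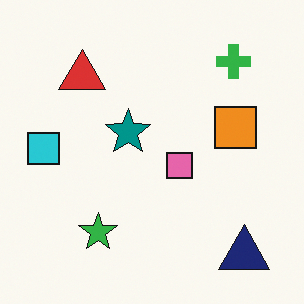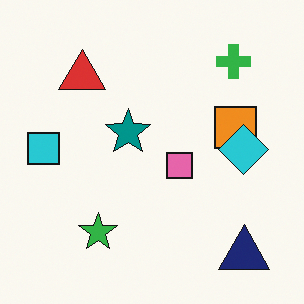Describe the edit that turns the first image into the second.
This is the original image overlaid with an additional cyan diamond.

A cyan diamond appears in the second image that is absent from the first.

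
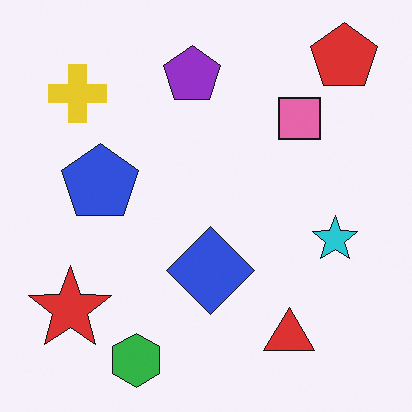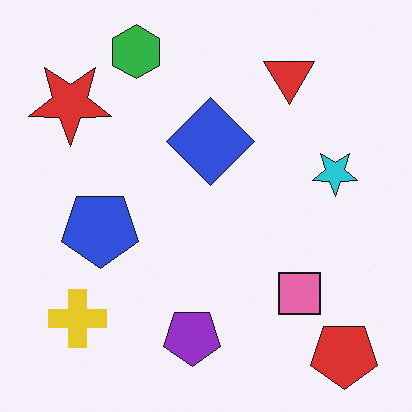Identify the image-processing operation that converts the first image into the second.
It was flipped vertically (top ↔ bottom).

The green hexagon is in the bottom-left of the first image and the top-left of the second — shapes on opposite sides of the horizontal midline have swapped in a mirror flip.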